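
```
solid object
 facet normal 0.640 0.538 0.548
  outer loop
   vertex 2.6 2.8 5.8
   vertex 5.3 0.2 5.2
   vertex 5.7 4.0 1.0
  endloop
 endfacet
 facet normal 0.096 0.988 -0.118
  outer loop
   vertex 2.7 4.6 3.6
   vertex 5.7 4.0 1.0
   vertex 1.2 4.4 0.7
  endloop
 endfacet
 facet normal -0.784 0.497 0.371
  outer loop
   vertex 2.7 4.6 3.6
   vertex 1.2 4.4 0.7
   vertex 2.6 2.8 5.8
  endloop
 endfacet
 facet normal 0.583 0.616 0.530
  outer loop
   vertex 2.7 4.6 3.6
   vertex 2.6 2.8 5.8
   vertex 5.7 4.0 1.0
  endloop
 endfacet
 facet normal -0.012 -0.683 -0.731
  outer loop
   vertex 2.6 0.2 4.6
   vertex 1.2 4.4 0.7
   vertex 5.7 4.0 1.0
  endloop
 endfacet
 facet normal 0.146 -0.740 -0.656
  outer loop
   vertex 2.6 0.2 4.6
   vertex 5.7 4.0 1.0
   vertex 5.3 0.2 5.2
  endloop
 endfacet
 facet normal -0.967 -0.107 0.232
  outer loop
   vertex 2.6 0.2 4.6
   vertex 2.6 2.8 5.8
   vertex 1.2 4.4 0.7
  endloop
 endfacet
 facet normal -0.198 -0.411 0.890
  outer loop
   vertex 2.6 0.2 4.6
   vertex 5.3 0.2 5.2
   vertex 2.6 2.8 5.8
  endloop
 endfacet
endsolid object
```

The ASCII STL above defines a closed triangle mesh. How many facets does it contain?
8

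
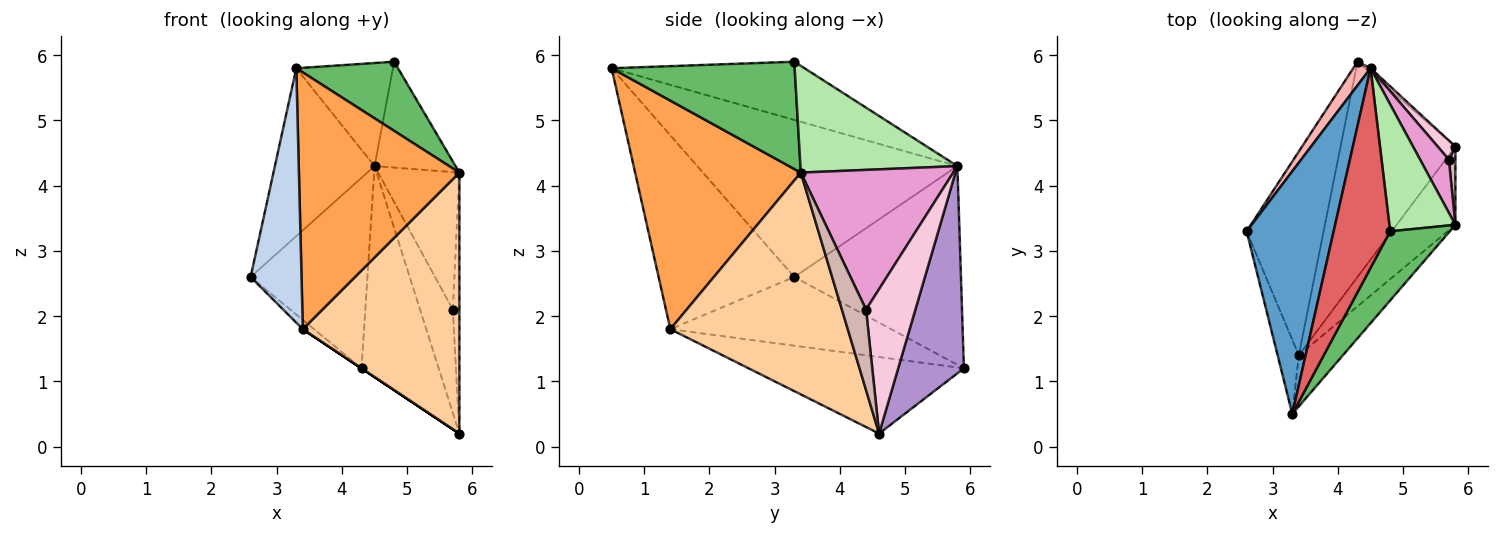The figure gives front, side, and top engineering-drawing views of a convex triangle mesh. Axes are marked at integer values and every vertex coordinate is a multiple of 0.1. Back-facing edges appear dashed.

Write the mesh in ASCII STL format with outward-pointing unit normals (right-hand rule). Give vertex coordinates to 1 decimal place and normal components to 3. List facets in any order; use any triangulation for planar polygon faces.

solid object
 facet normal -0.829 0.318 0.460
  outer loop
   vertex 4.5 5.8 4.3
   vertex 2.6 3.3 2.6
   vertex 3.3 0.5 5.8
  endloop
 endfacet
 facet normal -0.931 -0.349 -0.102
  outer loop
   vertex 3.4 1.4 1.8
   vertex 3.3 0.5 5.8
   vertex 2.6 3.3 2.6
  endloop
 endfacet
 facet normal 0.712 -0.689 -0.137
  outer loop
   vertex 3.4 1.4 1.8
   vertex 5.8 3.4 4.2
   vertex 3.3 0.5 5.8
  endloop
 endfacet
 facet normal 0.735 -0.649 -0.195
  outer loop
   vertex 3.4 1.4 1.8
   vertex 5.8 4.6 0.2
   vertex 5.8 3.4 4.2
  endloop
 endfacet
 facet normal 0.786 -0.437 0.437
  outer loop
   vertex 4.8 3.3 5.9
   vertex 3.3 0.5 5.8
   vertex 5.8 3.4 4.2
  endloop
 endfacet
 facet normal 0.779 0.402 0.482
  outer loop
   vertex 4.8 3.3 5.9
   vertex 5.8 3.4 4.2
   vertex 4.5 5.8 4.3
  endloop
 endfacet
 facet normal -0.675 0.338 0.655
  outer loop
   vertex 4.8 3.3 5.9
   vertex 4.5 5.8 4.3
   vertex 3.3 0.5 5.8
  endloop
 endfacet
 facet normal -0.817 0.572 0.071
  outer loop
   vertex 4.3 5.9 1.2
   vertex 2.6 3.3 2.6
   vertex 4.5 5.8 4.3
  endloop
 endfacet
 facet normal 0.648 0.761 -0.017
  outer loop
   vertex 4.3 5.9 1.2
   vertex 4.5 5.8 4.3
   vertex 5.8 4.6 0.2
  endloop
 endfacet
 facet normal -0.666 0.034 -0.746
  outer loop
   vertex 4.3 5.9 1.2
   vertex 3.4 1.4 1.8
   vertex 2.6 3.3 2.6
  endloop
 endfacet
 facet normal -0.555 0.000 -0.832
  outer loop
   vertex 4.3 5.9 1.2
   vertex 5.8 4.6 0.2
   vertex 3.4 1.4 1.8
  endloop
 endfacet
 facet normal 0.962 0.260 0.078
  outer loop
   vertex 5.7 4.4 2.1
   vertex 5.8 3.4 4.2
   vertex 5.8 4.6 0.2
  endloop
 endfacet
 facet normal 0.868 0.463 0.179
  outer loop
   vertex 5.7 4.4 2.1
   vertex 4.5 5.8 4.3
   vertex 5.8 3.4 4.2
  endloop
 endfacet
 facet normal 0.829 0.551 0.102
  outer loop
   vertex 5.7 4.4 2.1
   vertex 5.8 4.6 0.2
   vertex 4.5 5.8 4.3
  endloop
 endfacet
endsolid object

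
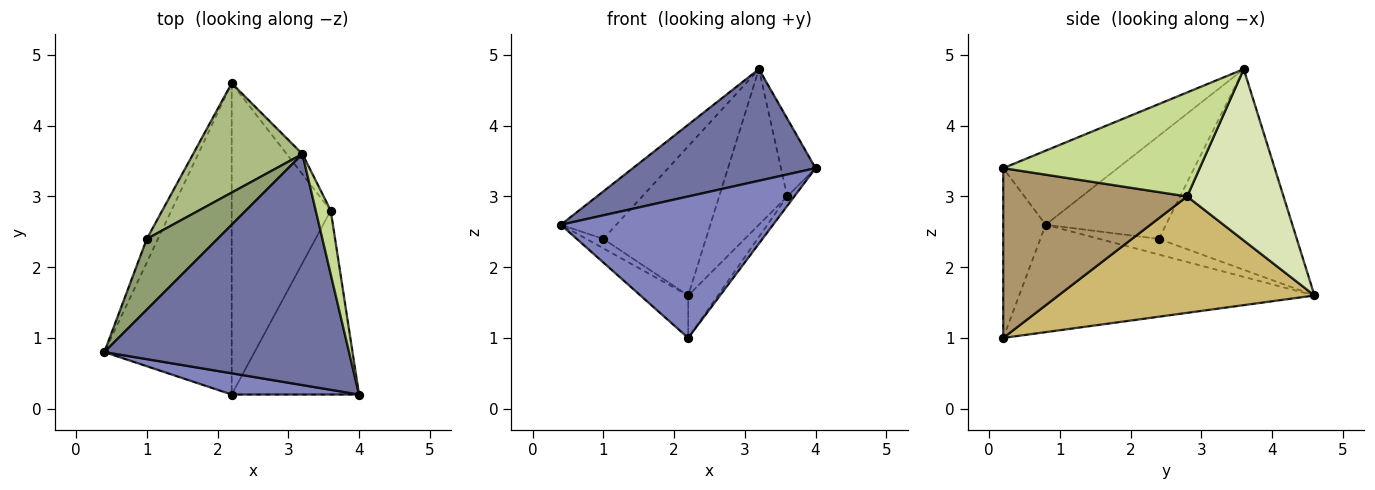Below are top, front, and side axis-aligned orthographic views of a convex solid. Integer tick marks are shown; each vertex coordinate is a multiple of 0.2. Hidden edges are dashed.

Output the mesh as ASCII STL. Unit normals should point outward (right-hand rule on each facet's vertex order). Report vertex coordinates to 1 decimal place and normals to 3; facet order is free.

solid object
 facet normal -0.263 -0.420 0.869
  outer loop
   vertex 3.2 3.6 4.8
   vertex 0.4 0.8 2.6
   vertex 4.0 0.2 3.4
  endloop
 endfacet
 facet normal -0.194 -0.970 0.146
  outer loop
   vertex 2.2 0.2 1.0
   vertex 4.0 0.2 3.4
   vertex 0.4 0.8 2.6
  endloop
 endfacet
 facet normal -0.641 0.104 -0.760
  outer loop
   vertex 2.2 0.2 1.0
   vertex 0.4 0.8 2.6
   vertex 2.2 4.6 1.6
  endloop
 endfacet
 facet normal -0.793 0.226 -0.566
  outer loop
   vertex 1.0 2.4 2.4
   vertex 2.2 4.6 1.6
   vertex 0.4 0.8 2.6
  endloop
 endfacet
 facet normal -0.771 0.355 0.529
  outer loop
   vertex 1.0 2.4 2.4
   vertex 0.4 0.8 2.6
   vertex 3.2 3.6 4.8
  endloop
 endfacet
 facet normal -0.735 0.547 0.401
  outer loop
   vertex 1.0 2.4 2.4
   vertex 3.2 3.6 4.8
   vertex 2.2 4.6 1.6
  endloop
 endfacet
 facet normal 0.975 0.172 0.140
  outer loop
   vertex 3.6 2.8 3.0
   vertex 3.2 3.6 4.8
   vertex 4.0 0.2 3.4
  endloop
 endfacet
 facet normal 0.814 0.575 -0.075
  outer loop
   vertex 3.6 2.8 3.0
   vertex 2.2 4.6 1.6
   vertex 3.2 3.6 4.8
  endloop
 endfacet
 facet normal 0.800 0.031 -0.600
  outer loop
   vertex 3.6 2.8 3.0
   vertex 4.0 0.2 3.4
   vertex 2.2 0.2 1.0
  endloop
 endfacet
 facet normal 0.759 0.088 -0.645
  outer loop
   vertex 3.6 2.8 3.0
   vertex 2.2 0.2 1.0
   vertex 2.2 4.6 1.6
  endloop
 endfacet
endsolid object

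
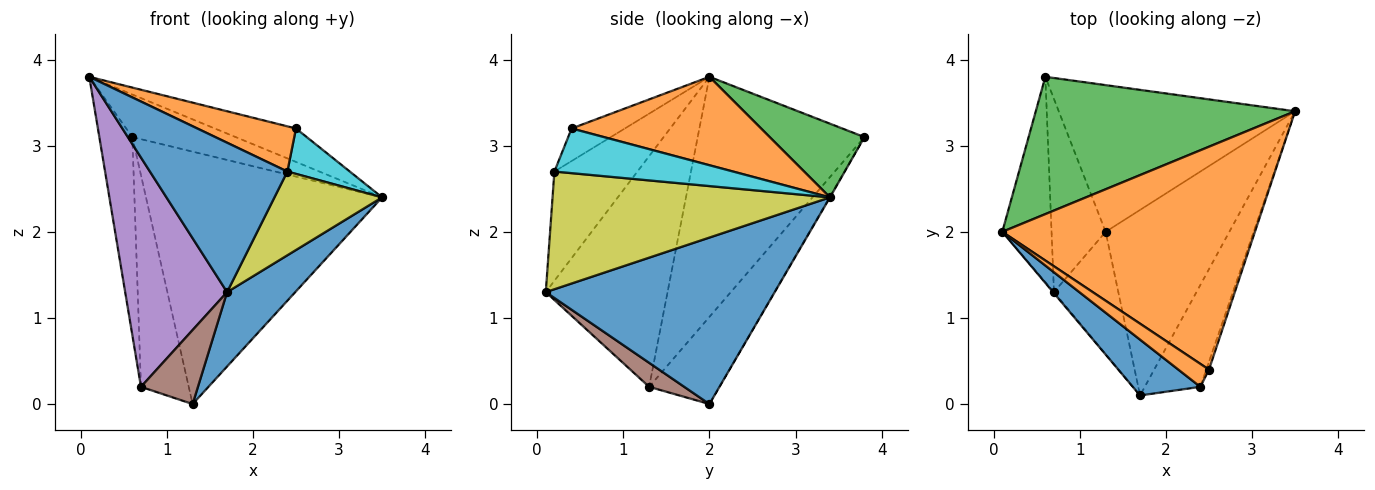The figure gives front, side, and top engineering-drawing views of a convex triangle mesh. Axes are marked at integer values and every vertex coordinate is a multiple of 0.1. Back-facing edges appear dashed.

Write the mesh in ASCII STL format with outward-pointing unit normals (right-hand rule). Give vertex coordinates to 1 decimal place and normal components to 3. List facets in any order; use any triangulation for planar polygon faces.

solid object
 facet normal 0.781 -0.233 -0.580
  outer loop
   vertex 1.3 2.0 0.0
   vertex 3.5 3.4 2.4
   vertex 1.7 0.1 1.3
  endloop
 endfacet
 facet normal 0.327 0.140 0.935
  outer loop
   vertex 2.5 0.4 3.2
   vertex 3.5 3.4 2.4
   vertex 0.1 2.0 3.8
  endloop
 endfacet
 facet normal 0.262 0.286 0.922
  outer loop
   vertex 0.6 3.8 3.1
   vertex 0.1 2.0 3.8
   vertex 3.5 3.4 2.4
  endloop
 endfacet
 facet normal -0.002 0.865 -0.502
  outer loop
   vertex 0.6 3.8 3.1
   vertex 3.5 3.4 2.4
   vertex 1.3 2.0 0.0
  endloop
 endfacet
 facet normal -0.767 -0.642 -0.003
  outer loop
   vertex 0.7 1.3 0.2
   vertex 1.7 0.1 1.3
   vertex 0.1 2.0 3.8
  endloop
 endfacet
 facet normal 0.304 -0.493 -0.815
  outer loop
   vertex 0.7 1.3 0.2
   vertex 1.3 2.0 0.0
   vertex 1.7 0.1 1.3
  endloop
 endfacet
 facet normal -0.962 0.190 -0.197
  outer loop
   vertex 0.7 1.3 0.2
   vertex 0.1 2.0 3.8
   vertex 0.6 3.8 3.1
  endloop
 endfacet
 facet normal -0.736 0.500 -0.457
  outer loop
   vertex 0.7 1.3 0.2
   vertex 0.6 3.8 3.1
   vertex 1.3 2.0 0.0
  endloop
 endfacet
 facet normal 0.853 -0.331 -0.403
  outer loop
   vertex 2.4 0.2 2.7
   vertex 1.7 0.1 1.3
   vertex 3.5 3.4 2.4
  endloop
 endfacet
 facet normal 0.943 -0.329 -0.057
  outer loop
   vertex 2.4 0.2 2.7
   vertex 3.5 3.4 2.4
   vertex 2.5 0.4 3.2
  endloop
 endfacet
 facet normal -0.492 -0.815 0.304
  outer loop
   vertex 2.4 0.2 2.7
   vertex 0.1 2.0 3.8
   vertex 1.7 0.1 1.3
  endloop
 endfacet
 facet normal -0.434 -0.803 0.408
  outer loop
   vertex 2.4 0.2 2.7
   vertex 2.5 0.4 3.2
   vertex 0.1 2.0 3.8
  endloop
 endfacet
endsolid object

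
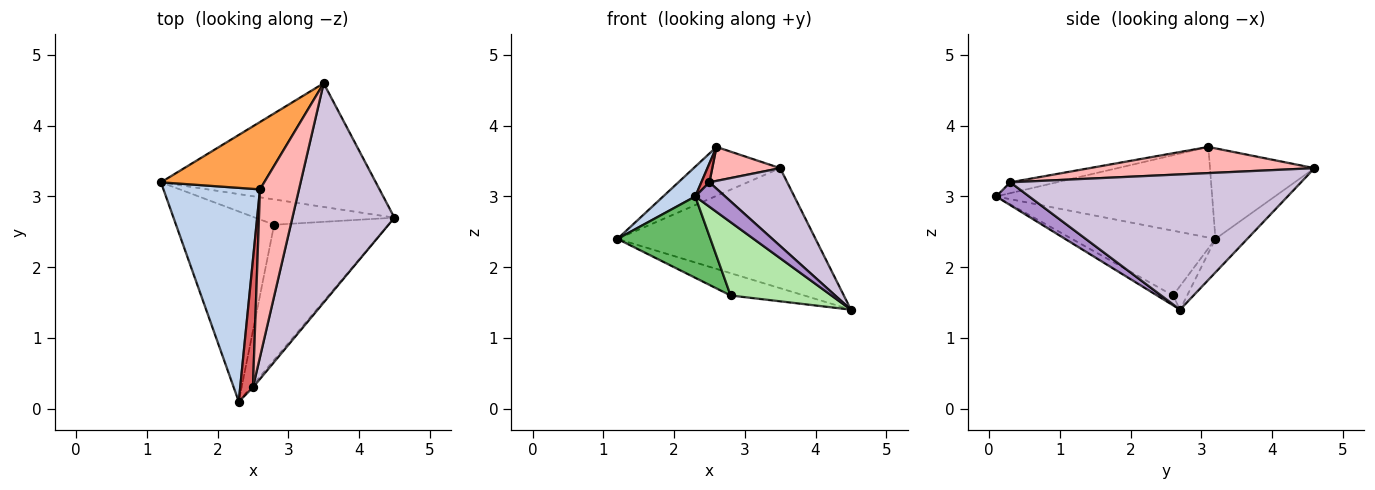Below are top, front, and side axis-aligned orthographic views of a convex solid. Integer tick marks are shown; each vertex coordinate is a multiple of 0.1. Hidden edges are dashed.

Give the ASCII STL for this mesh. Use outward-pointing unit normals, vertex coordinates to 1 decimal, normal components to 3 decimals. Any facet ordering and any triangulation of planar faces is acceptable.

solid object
 facet normal -0.111 0.692 -0.713
  outer loop
   vertex 3.5 4.6 3.4
   vertex 4.5 2.7 1.4
   vertex 1.2 3.2 2.4
  endloop
 endfacet
 facet normal -0.681 -0.101 0.725
  outer loop
   vertex 2.6 3.1 3.7
   vertex 1.2 3.2 2.4
   vertex 2.3 0.1 3.0
  endloop
 endfacet
 facet normal -0.579 0.479 0.660
  outer loop
   vertex 2.6 3.1 3.7
   vertex 3.5 4.6 3.4
   vertex 1.2 3.2 2.4
  endloop
 endfacet
 facet normal -0.126 0.656 -0.744
  outer loop
   vertex 2.8 2.6 1.6
   vertex 1.2 3.2 2.4
   vertex 4.5 2.7 1.4
  endloop
 endfacet
 facet normal -0.519 -0.336 -0.786
  outer loop
   vertex 2.8 2.6 1.6
   vertex 2.3 0.1 3.0
   vertex 1.2 3.2 2.4
  endloop
 endfacet
 facet normal -0.075 -0.476 -0.876
  outer loop
   vertex 2.8 2.6 1.6
   vertex 4.5 2.7 1.4
   vertex 2.3 0.1 3.0
  endloop
 endfacet
 facet normal -0.644 -0.112 0.756
  outer loop
   vertex 2.5 0.3 3.2
   vertex 2.6 3.1 3.7
   vertex 2.3 0.1 3.0
  endloop
 endfacet
 facet normal 0.549 -0.166 0.819
  outer loop
   vertex 2.5 0.3 3.2
   vertex 3.5 4.6 3.4
   vertex 2.6 3.1 3.7
  endloop
 endfacet
 facet normal 0.740 -0.669 -0.070
  outer loop
   vertex 2.5 0.3 3.2
   vertex 2.3 0.1 3.0
   vertex 4.5 2.7 1.4
  endloop
 endfacet
 facet normal 0.781 -0.209 0.589
  outer loop
   vertex 2.5 0.3 3.2
   vertex 4.5 2.7 1.4
   vertex 3.5 4.6 3.4
  endloop
 endfacet
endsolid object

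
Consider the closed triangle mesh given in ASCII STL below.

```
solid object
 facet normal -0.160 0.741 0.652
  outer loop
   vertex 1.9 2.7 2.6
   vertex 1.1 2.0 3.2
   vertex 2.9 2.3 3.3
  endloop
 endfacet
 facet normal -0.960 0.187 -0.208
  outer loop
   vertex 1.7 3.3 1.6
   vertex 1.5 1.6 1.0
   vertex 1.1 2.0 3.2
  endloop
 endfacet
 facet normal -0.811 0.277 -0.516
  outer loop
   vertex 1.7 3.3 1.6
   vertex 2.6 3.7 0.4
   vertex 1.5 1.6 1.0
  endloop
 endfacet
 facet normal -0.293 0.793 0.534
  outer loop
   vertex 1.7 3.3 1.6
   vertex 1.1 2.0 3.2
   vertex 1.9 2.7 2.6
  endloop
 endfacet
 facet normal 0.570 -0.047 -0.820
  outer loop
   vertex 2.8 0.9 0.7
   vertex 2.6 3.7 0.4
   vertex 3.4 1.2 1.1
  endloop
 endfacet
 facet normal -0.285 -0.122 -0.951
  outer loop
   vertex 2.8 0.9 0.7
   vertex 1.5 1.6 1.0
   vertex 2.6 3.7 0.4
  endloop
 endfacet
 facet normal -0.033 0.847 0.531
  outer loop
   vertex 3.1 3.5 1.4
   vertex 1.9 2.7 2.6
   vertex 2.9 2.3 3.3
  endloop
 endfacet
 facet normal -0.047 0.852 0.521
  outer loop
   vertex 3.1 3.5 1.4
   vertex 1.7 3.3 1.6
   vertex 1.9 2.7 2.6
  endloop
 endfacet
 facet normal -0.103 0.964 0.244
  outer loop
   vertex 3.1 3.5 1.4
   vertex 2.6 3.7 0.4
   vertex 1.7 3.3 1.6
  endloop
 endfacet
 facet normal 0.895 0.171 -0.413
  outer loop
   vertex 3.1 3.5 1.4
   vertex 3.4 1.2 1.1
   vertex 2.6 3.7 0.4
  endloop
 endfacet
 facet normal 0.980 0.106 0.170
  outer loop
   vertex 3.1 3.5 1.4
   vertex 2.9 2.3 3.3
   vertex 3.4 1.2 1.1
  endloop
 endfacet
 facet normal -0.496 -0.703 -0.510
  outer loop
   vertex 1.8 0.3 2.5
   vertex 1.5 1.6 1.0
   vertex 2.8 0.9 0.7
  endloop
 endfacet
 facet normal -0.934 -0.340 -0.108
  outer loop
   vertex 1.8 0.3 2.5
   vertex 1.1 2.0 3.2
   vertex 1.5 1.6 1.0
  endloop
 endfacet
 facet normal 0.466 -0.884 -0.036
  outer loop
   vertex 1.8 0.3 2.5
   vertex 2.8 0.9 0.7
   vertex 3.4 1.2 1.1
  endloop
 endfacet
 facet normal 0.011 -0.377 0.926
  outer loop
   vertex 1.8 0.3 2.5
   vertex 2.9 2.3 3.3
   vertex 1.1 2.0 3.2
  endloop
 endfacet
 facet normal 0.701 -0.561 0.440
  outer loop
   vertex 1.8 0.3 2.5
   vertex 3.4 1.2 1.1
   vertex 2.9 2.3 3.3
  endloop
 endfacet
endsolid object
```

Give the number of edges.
24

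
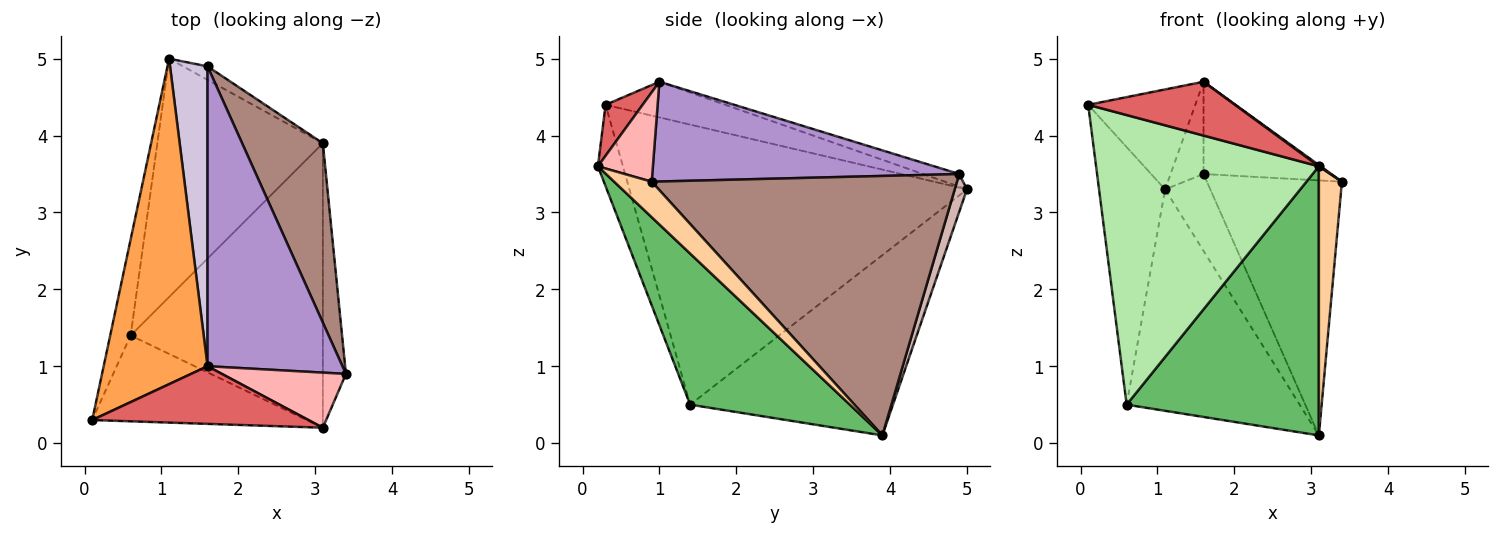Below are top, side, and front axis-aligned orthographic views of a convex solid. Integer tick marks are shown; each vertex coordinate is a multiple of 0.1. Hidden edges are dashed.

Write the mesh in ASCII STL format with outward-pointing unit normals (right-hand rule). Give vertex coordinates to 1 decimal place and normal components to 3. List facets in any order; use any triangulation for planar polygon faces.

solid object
 facet normal -0.979 0.192 -0.071
  outer loop
   vertex 0.6 1.4 0.5
   vertex 0.1 0.3 4.4
   vertex 1.1 5.0 3.3
  endloop
 endfacet
 facet normal -0.624 0.532 -0.573
  outer loop
   vertex 0.6 1.4 0.5
   vertex 1.1 5.0 3.3
   vertex 3.1 3.9 0.1
  endloop
 endfacet
 facet normal -0.312 0.279 0.908
  outer loop
   vertex 1.6 1.0 4.7
   vertex 1.1 5.0 3.3
   vertex 0.1 0.3 4.4
  endloop
 endfacet
 facet normal 0.746 -0.458 -0.484
  outer loop
   vertex 3.1 0.2 3.6
   vertex 3.1 3.9 0.1
   vertex 3.4 0.9 3.4
  endloop
 endfacet
 facet normal 0.496 -0.597 -0.631
  outer loop
   vertex 3.1 0.2 3.6
   vertex 0.6 1.4 0.5
   vertex 3.1 3.9 0.1
  endloop
 endfacet
 facet normal -0.107 -0.953 -0.283
  outer loop
   vertex 3.1 0.2 3.6
   vertex 0.1 0.3 4.4
   vertex 0.6 1.4 0.5
  endloop
 endfacet
 facet normal 0.170 -0.672 0.720
  outer loop
   vertex 3.1 0.2 3.6
   vertex 1.6 1.0 4.7
   vertex 0.1 0.3 4.4
  endloop
 endfacet
 facet normal 0.585 -0.019 0.811
  outer loop
   vertex 3.1 0.2 3.6
   vertex 3.4 0.9 3.4
   vertex 1.6 1.0 4.7
  endloop
 endfacet
 facet normal 0.577 0.240 0.781
  outer loop
   vertex 1.6 4.9 3.5
   vertex 1.6 1.0 4.7
   vertex 3.4 0.9 3.4
  endloop
 endfacet
 facet normal -0.308 0.280 0.909
  outer loop
   vertex 1.6 4.9 3.5
   vertex 1.1 5.0 3.3
   vertex 1.6 1.0 4.7
  endloop
 endfacet
 facet normal 0.880 0.389 0.274
  outer loop
   vertex 1.6 4.9 3.5
   vertex 3.4 0.9 3.4
   vertex 3.1 3.9 0.1
  endloop
 endfacet
 facet normal 0.257 0.952 -0.167
  outer loop
   vertex 1.6 4.9 3.5
   vertex 3.1 3.9 0.1
   vertex 1.1 5.0 3.3
  endloop
 endfacet
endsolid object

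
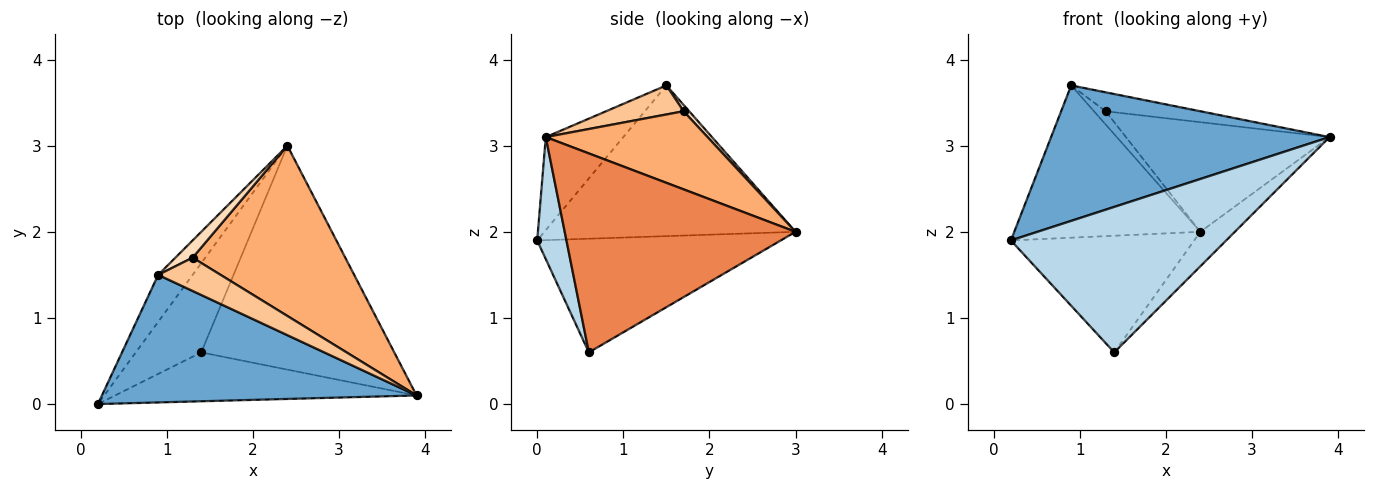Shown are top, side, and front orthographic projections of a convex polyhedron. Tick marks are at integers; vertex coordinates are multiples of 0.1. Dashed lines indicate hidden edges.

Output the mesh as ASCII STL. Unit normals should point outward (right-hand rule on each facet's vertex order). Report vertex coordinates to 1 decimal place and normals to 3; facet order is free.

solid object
 facet normal -0.199 -0.714 0.672
  outer loop
   vertex 0.9 1.5 3.7
   vertex 0.2 0.0 1.9
   vertex 3.9 0.1 3.1
  endloop
 endfacet
 facet normal -0.790 0.586 -0.181
  outer loop
   vertex 0.9 1.5 3.7
   vertex 2.4 3.0 2.0
   vertex 0.2 0.0 1.9
  endloop
 endfacet
 facet normal 0.128 -0.940 -0.316
  outer loop
   vertex 1.4 0.6 0.6
   vertex 3.9 0.1 3.1
   vertex 0.2 0.0 1.9
  endloop
 endfacet
 facet normal -0.726 0.546 -0.418
  outer loop
   vertex 1.4 0.6 0.6
   vertex 0.2 0.0 1.9
   vertex 2.4 3.0 2.0
  endloop
 endfacet
 facet normal 0.714 0.107 -0.692
  outer loop
   vertex 1.4 0.6 0.6
   vertex 2.4 3.0 2.0
   vertex 3.9 0.1 3.1
  endloop
 endfacet
 facet normal 0.395 0.497 0.772
  outer loop
   vertex 1.3 1.7 3.4
   vertex 3.9 0.1 3.1
   vertex 2.4 3.0 2.0
  endloop
 endfacet
 facet normal 0.375 0.458 0.806
  outer loop
   vertex 1.3 1.7 3.4
   vertex 0.9 1.5 3.7
   vertex 3.9 0.1 3.1
  endloop
 endfacet
 facet normal 0.279 0.584 0.762
  outer loop
   vertex 1.3 1.7 3.4
   vertex 2.4 3.0 2.0
   vertex 0.9 1.5 3.7
  endloop
 endfacet
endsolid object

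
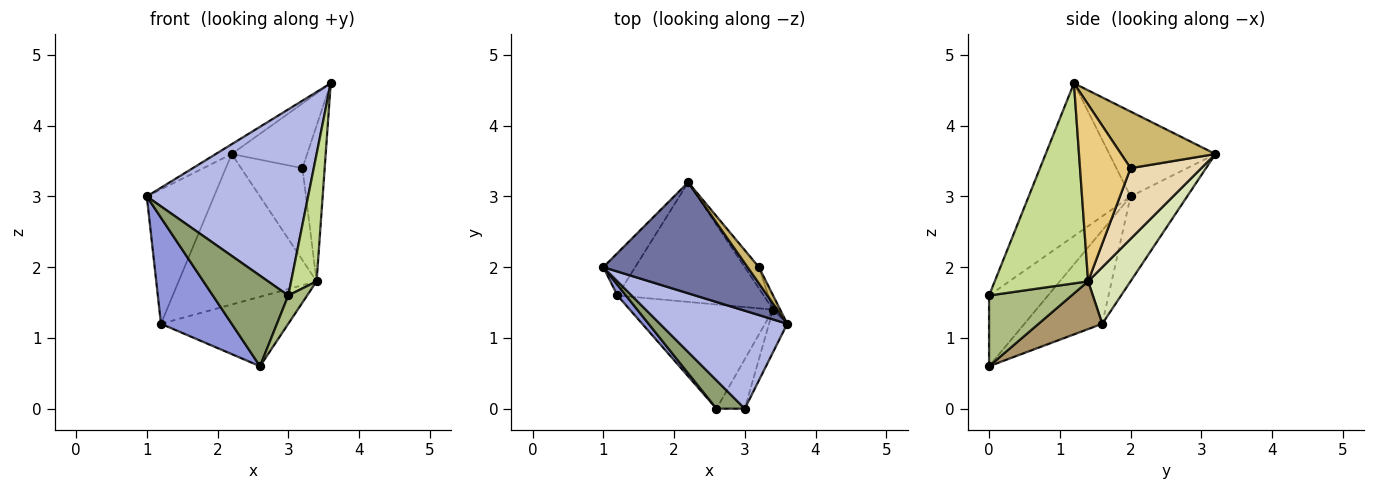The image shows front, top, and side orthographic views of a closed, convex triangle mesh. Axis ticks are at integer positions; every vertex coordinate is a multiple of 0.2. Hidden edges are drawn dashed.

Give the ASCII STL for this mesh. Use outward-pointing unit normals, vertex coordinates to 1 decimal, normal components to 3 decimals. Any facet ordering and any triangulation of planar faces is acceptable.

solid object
 facet normal -0.506 0.076 0.859
  outer loop
   vertex 2.2 3.2 3.6
   vertex 1.0 2.0 3.0
   vertex 3.6 1.2 4.6
  endloop
 endfacet
 facet normal -0.626 0.744 -0.235
  outer loop
   vertex 1.2 1.6 1.2
   vertex 1.0 2.0 3.0
   vertex 2.2 3.2 3.6
  endloop
 endfacet
 facet normal -0.738 -0.671 0.067
  outer loop
   vertex 1.2 1.6 1.2
   vertex 2.6 0.0 0.6
   vertex 1.0 2.0 3.0
  endloop
 endfacet
 facet normal -0.488 -0.772 0.407
  outer loop
   vertex 3.0 0.0 1.6
   vertex 3.6 1.2 4.6
   vertex 1.0 2.0 3.0
  endloop
 endfacet
 facet normal -0.598 -0.765 0.239
  outer loop
   vertex 3.0 0.0 1.6
   vertex 1.0 2.0 3.0
   vertex 2.6 0.0 0.6
  endloop
 endfacet
 facet normal 0.908 -0.208 -0.363
  outer loop
   vertex 3.4 1.4 1.8
   vertex 3.0 0.0 1.6
   vertex 2.6 0.0 0.6
  endloop
 endfacet
 facet normal 0.961 -0.262 -0.087
  outer loop
   vertex 3.4 1.4 1.8
   vertex 3.6 1.2 4.6
   vertex 3.0 0.0 1.6
  endloop
 endfacet
 facet normal 0.234 0.761 -0.605
  outer loop
   vertex 3.4 1.4 1.8
   vertex 1.2 1.6 1.2
   vertex 2.2 3.2 3.6
  endloop
 endfacet
 facet normal 0.267 0.535 -0.802
  outer loop
   vertex 3.4 1.4 1.8
   vertex 2.6 0.0 0.6
   vertex 1.2 1.6 1.2
  endloop
 endfacet
 facet normal 0.772 0.617 0.154
  outer loop
   vertex 3.2 2.0 3.4
   vertex 2.2 3.2 3.6
   vertex 3.6 1.2 4.6
  endloop
 endfacet
 facet normal 0.915 0.402 -0.037
  outer loop
   vertex 3.2 2.0 3.4
   vertex 3.6 1.2 4.6
   vertex 3.4 1.4 1.8
  endloop
 endfacet
 facet normal 0.747 0.648 -0.149
  outer loop
   vertex 3.2 2.0 3.4
   vertex 3.4 1.4 1.8
   vertex 2.2 3.2 3.6
  endloop
 endfacet
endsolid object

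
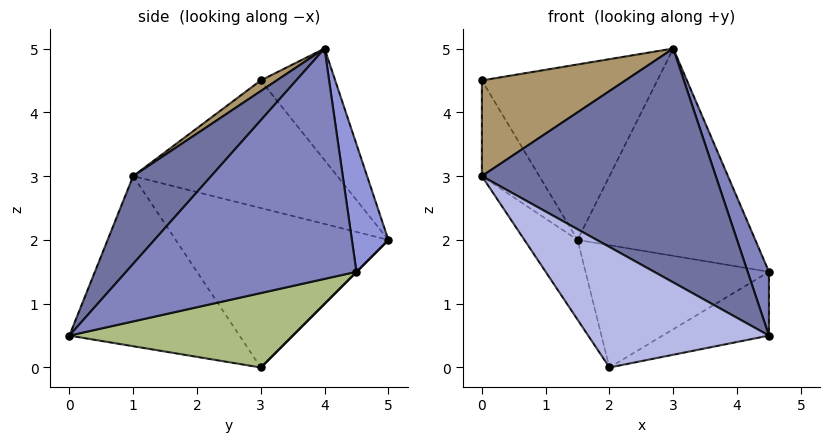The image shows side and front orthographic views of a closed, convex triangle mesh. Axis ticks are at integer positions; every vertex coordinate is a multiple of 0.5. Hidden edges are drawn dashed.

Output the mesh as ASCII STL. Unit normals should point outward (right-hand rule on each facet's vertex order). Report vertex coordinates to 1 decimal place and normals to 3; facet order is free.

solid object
 facet normal 0.229 -0.688 0.688
  outer loop
   vertex 3.0 4.0 5.0
   vertex 0.0 1.0 3.0
   vertex 4.5 0.0 0.5
  endloop
 endfacet
 facet normal 0.920 -0.085 0.382
  outer loop
   vertex 4.5 4.5 1.5
   vertex 3.0 4.0 5.0
   vertex 4.5 0.0 0.5
  endloop
 endfacet
 facet normal 0.196 0.955 0.220
  outer loop
   vertex 4.5 4.5 1.5
   vertex 1.5 5.0 2.0
   vertex 3.0 4.0 5.0
  endloop
 endfacet
 facet normal -0.499 -0.530 -0.686
  outer loop
   vertex 2.0 3.0 0.0
   vertex 4.5 0.0 0.5
   vertex 0.0 1.0 3.0
  endloop
 endfacet
 facet normal -0.873 0.218 -0.436
  outer loop
   vertex 2.0 3.0 0.0
   vertex 0.0 1.0 3.0
   vertex 1.5 5.0 2.0
  endloop
 endfacet
 facet normal 0.415 0.197 -0.888
  outer loop
   vertex 2.0 3.0 0.0
   vertex 4.5 4.5 1.5
   vertex 4.5 0.0 0.5
  endloop
 endfacet
 facet normal 0.000 0.707 -0.707
  outer loop
   vertex 2.0 3.0 0.0
   vertex 1.5 5.0 2.0
   vertex 4.5 4.5 1.5
  endloop
 endfacet
 facet normal -0.905 0.255 -0.340
  outer loop
   vertex 0.0 3.0 4.5
   vertex 1.5 5.0 2.0
   vertex 0.0 1.0 3.0
  endloop
 endfacet
 facet normal 0.067 -0.599 0.798
  outer loop
   vertex 0.0 3.0 4.5
   vertex 0.0 1.0 3.0
   vertex 3.0 4.0 5.0
  endloop
 endfacet
 facet normal -0.349 0.823 0.449
  outer loop
   vertex 0.0 3.0 4.5
   vertex 3.0 4.0 5.0
   vertex 1.5 5.0 2.0
  endloop
 endfacet
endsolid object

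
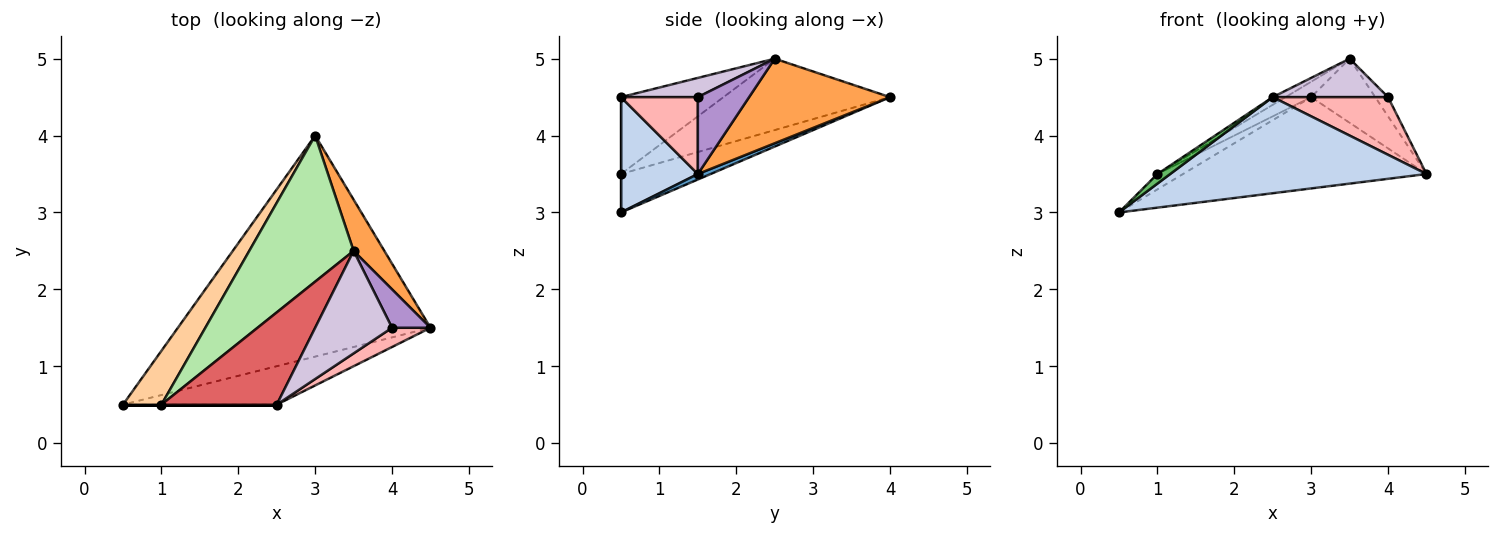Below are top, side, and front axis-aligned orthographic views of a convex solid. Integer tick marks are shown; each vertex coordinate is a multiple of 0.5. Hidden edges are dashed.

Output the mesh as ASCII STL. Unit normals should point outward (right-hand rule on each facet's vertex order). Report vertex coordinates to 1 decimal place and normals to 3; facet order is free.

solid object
 facet normal 0.020 0.382 -0.924
  outer loop
   vertex 3.0 4.0 4.5
   vertex 4.5 1.5 3.5
   vertex 0.5 0.5 3.0
  endloop
 endfacet
 facet normal 0.268 -0.894 -0.358
  outer loop
   vertex 2.5 0.5 4.5
   vertex 0.5 0.5 3.0
   vertex 4.5 1.5 3.5
  endloop
 endfacet
 facet normal 0.864 0.393 0.314
  outer loop
   vertex 3.5 2.5 5.0
   vertex 4.5 1.5 3.5
   vertex 3.0 4.0 4.5
  endloop
 endfacet
 facet normal -0.693 0.198 0.693
  outer loop
   vertex 1.0 0.5 3.5
   vertex 3.0 4.0 4.5
   vertex 0.5 0.5 3.0
  endloop
 endfacet
 facet normal 0.000 -1.000 0.000
  outer loop
   vertex 1.0 0.5 3.5
   vertex 0.5 0.5 3.0
   vertex 2.5 0.5 4.5
  endloop
 endfacet
 facet normal -0.563 0.087 0.822
  outer loop
   vertex 1.0 0.5 3.5
   vertex 3.5 2.5 5.0
   vertex 3.0 4.0 4.5
  endloop
 endfacet
 facet normal -0.553 0.069 0.830
  outer loop
   vertex 1.0 0.5 3.5
   vertex 2.5 0.5 4.5
   vertex 3.5 2.5 5.0
  endloop
 endfacet
 facet normal 0.535 -0.802 0.267
  outer loop
   vertex 4.0 1.5 4.5
   vertex 2.5 0.5 4.5
   vertex 4.5 1.5 3.5
  endloop
 endfacet
 facet normal 0.873 0.218 0.436
  outer loop
   vertex 4.0 1.5 4.5
   vertex 4.5 1.5 3.5
   vertex 3.5 2.5 5.0
  endloop
 endfacet
 facet normal 0.228 -0.342 0.912
  outer loop
   vertex 4.0 1.5 4.5
   vertex 3.5 2.5 5.0
   vertex 2.5 0.5 4.5
  endloop
 endfacet
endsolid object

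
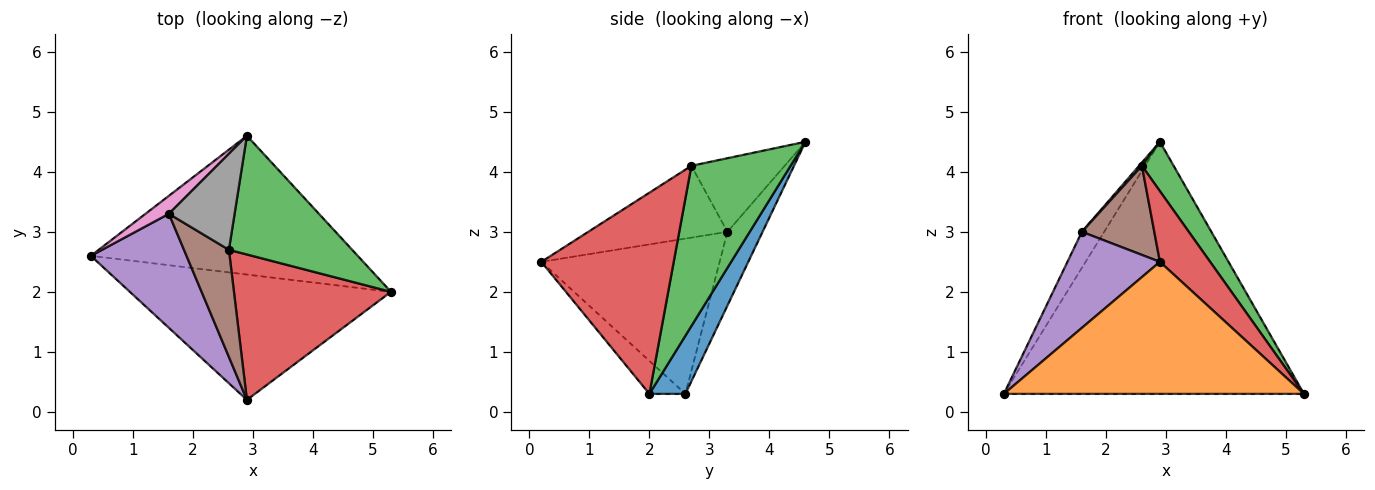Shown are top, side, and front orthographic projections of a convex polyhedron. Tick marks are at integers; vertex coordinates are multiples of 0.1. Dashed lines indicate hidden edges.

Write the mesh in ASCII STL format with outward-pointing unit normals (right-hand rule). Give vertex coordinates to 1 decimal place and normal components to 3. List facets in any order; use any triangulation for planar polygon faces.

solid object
 facet normal 0.105 0.871 -0.480
  outer loop
   vertex 2.9 4.6 4.5
   vertex 5.3 2.0 0.3
   vertex 0.3 2.6 0.3
  endloop
 endfacet
 facet normal -0.087 -0.723 -0.686
  outer loop
   vertex 2.9 0.2 2.5
   vertex 0.3 2.6 0.3
   vertex 5.3 2.0 0.3
  endloop
 endfacet
 facet normal 0.768 -0.246 0.591
  outer loop
   vertex 2.6 2.7 4.1
   vertex 5.3 2.0 0.3
   vertex 2.9 4.6 4.5
  endloop
 endfacet
 facet normal 0.755 -0.287 0.589
  outer loop
   vertex 2.6 2.7 4.1
   vertex 2.9 0.2 2.5
   vertex 5.3 2.0 0.3
  endloop
 endfacet
 facet normal -0.779 -0.404 0.480
  outer loop
   vertex 1.6 3.3 3.0
   vertex 0.3 2.6 0.3
   vertex 2.9 0.2 2.5
  endloop
 endfacet
 facet normal -0.776 -0.404 0.485
  outer loop
   vertex 1.6 3.3 3.0
   vertex 2.9 0.2 2.5
   vertex 2.6 2.7 4.1
  endloop
 endfacet
 facet normal -0.816 0.517 0.259
  outer loop
   vertex 1.6 3.3 3.0
   vertex 2.9 4.6 4.5
   vertex 0.3 2.6 0.3
  endloop
 endfacet
 facet normal -0.746 -0.022 0.666
  outer loop
   vertex 1.6 3.3 3.0
   vertex 2.6 2.7 4.1
   vertex 2.9 4.6 4.5
  endloop
 endfacet
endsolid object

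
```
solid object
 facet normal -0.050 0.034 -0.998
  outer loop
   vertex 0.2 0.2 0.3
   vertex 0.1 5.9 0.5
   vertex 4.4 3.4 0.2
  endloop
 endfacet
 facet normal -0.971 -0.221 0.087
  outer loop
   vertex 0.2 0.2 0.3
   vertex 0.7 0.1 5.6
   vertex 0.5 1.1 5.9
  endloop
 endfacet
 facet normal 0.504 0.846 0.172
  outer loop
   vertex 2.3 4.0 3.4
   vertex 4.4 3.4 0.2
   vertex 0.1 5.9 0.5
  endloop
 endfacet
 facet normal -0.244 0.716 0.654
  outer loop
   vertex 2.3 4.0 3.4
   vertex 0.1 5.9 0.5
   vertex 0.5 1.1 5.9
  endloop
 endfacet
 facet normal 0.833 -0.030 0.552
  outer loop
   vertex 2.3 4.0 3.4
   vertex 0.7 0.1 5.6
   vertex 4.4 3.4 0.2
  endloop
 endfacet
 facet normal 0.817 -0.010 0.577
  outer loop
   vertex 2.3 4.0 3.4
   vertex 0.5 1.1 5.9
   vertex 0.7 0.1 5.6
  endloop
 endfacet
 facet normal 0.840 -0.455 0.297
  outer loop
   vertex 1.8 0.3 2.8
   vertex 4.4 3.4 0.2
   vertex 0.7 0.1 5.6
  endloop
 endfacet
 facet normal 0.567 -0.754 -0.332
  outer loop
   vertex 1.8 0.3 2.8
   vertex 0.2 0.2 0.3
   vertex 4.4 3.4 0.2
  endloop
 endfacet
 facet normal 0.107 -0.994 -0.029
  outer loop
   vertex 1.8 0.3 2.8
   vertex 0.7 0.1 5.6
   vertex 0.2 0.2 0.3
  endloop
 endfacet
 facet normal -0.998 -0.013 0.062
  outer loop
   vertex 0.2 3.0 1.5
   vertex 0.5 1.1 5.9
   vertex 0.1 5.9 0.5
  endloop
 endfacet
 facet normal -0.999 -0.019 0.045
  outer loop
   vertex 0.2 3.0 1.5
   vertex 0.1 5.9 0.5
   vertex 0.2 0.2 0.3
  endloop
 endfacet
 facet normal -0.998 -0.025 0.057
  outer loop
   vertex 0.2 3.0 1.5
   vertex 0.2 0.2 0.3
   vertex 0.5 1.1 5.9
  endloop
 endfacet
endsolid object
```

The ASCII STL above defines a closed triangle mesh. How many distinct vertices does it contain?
8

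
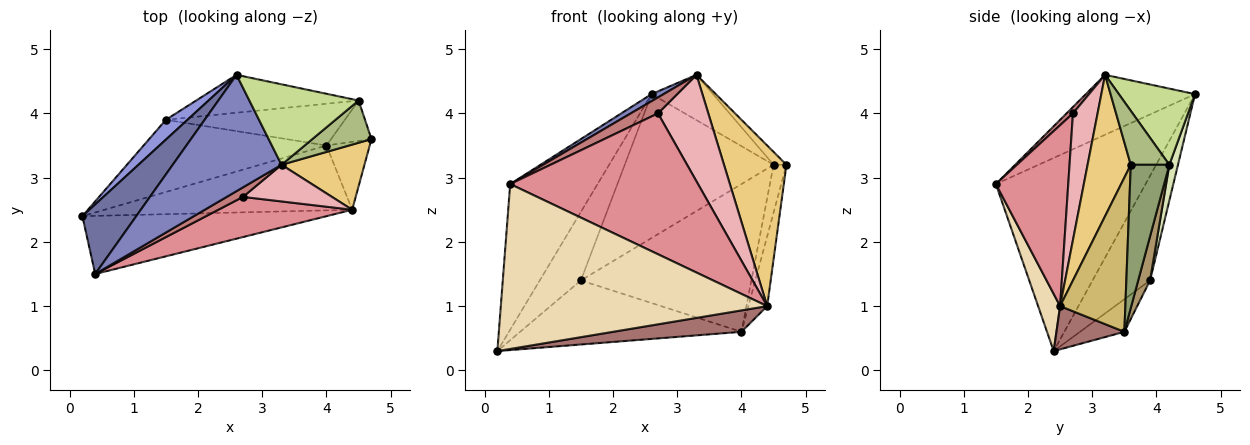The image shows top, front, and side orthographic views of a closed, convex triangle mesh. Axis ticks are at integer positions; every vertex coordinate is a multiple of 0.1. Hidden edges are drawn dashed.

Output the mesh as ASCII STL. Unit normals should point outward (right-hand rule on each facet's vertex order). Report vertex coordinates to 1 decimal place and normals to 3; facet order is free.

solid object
 facet normal -0.840 0.490 0.234
  outer loop
   vertex 0.4 1.5 2.9
   vertex 2.6 4.6 4.3
   vertex 0.2 2.4 0.3
  endloop
 endfacet
 facet normal -0.482 -0.053 0.875
  outer loop
   vertex 3.3 3.2 4.6
   vertex 2.6 4.6 4.3
   vertex 0.4 1.5 2.9
  endloop
 endfacet
 facet normal -0.802 0.574 0.166
  outer loop
   vertex 1.5 3.9 1.4
   vertex 0.2 2.4 0.3
   vertex 2.6 4.6 4.3
  endloop
 endfacet
 facet normal -0.132 0.658 -0.741
  outer loop
   vertex 1.5 3.9 1.4
   vertex 4.0 3.5 0.6
   vertex 0.2 2.4 0.3
  endloop
 endfacet
 facet normal 0.916 0.305 -0.258
  outer loop
   vertex 4.5 4.2 3.2
   vertex 4.7 3.6 3.2
   vertex 4.0 3.5 0.6
  endloop
 endfacet
 facet normal 0.658 0.219 0.721
  outer loop
   vertex 4.5 4.2 3.2
   vertex 3.3 3.2 4.6
   vertex 4.7 3.6 3.2
  endloop
 endfacet
 facet normal 0.519 0.419 0.745
  outer loop
   vertex 4.5 4.2 3.2
   vertex 2.6 4.6 4.3
   vertex 3.3 3.2 4.6
  endloop
 endfacet
 facet normal 0.056 0.965 -0.254
  outer loop
   vertex 4.5 4.2 3.2
   vertex 1.5 3.9 1.4
   vertex 2.6 4.6 4.3
  endloop
 endfacet
 facet normal 0.067 0.960 -0.271
  outer loop
   vertex 4.5 4.2 3.2
   vertex 4.0 3.5 0.6
   vertex 1.5 3.9 1.4
  endloop
 endfacet
 facet normal 0.928 0.267 -0.260
  outer loop
   vertex 4.4 2.5 1.0
   vertex 4.0 3.5 0.6
   vertex 4.7 3.6 3.2
  endloop
 endfacet
 facet normal 0.539 -0.780 0.317
  outer loop
   vertex 4.4 2.5 1.0
   vertex 4.7 3.6 3.2
   vertex 3.3 3.2 4.6
  endloop
 endfacet
 facet normal 0.078 -0.940 -0.331
  outer loop
   vertex 4.4 2.5 1.0
   vertex 0.4 1.5 2.9
   vertex 0.2 2.4 0.3
  endloop
 endfacet
 facet normal 0.163 -0.309 -0.937
  outer loop
   vertex 4.4 2.5 1.0
   vertex 0.2 2.4 0.3
   vertex 4.0 3.5 0.6
  endloop
 endfacet
 facet normal 0.199 -0.841 0.503
  outer loop
   vertex 2.7 2.7 4.0
   vertex 3.3 3.2 4.6
   vertex 0.4 1.5 2.9
  endloop
 endfacet
 facet normal 0.348 -0.902 0.257
  outer loop
   vertex 2.7 2.7 4.0
   vertex 0.4 1.5 2.9
   vertex 4.4 2.5 1.0
  endloop
 endfacet
 facet normal 0.420 -0.858 0.295
  outer loop
   vertex 2.7 2.7 4.0
   vertex 4.4 2.5 1.0
   vertex 3.3 3.2 4.6
  endloop
 endfacet
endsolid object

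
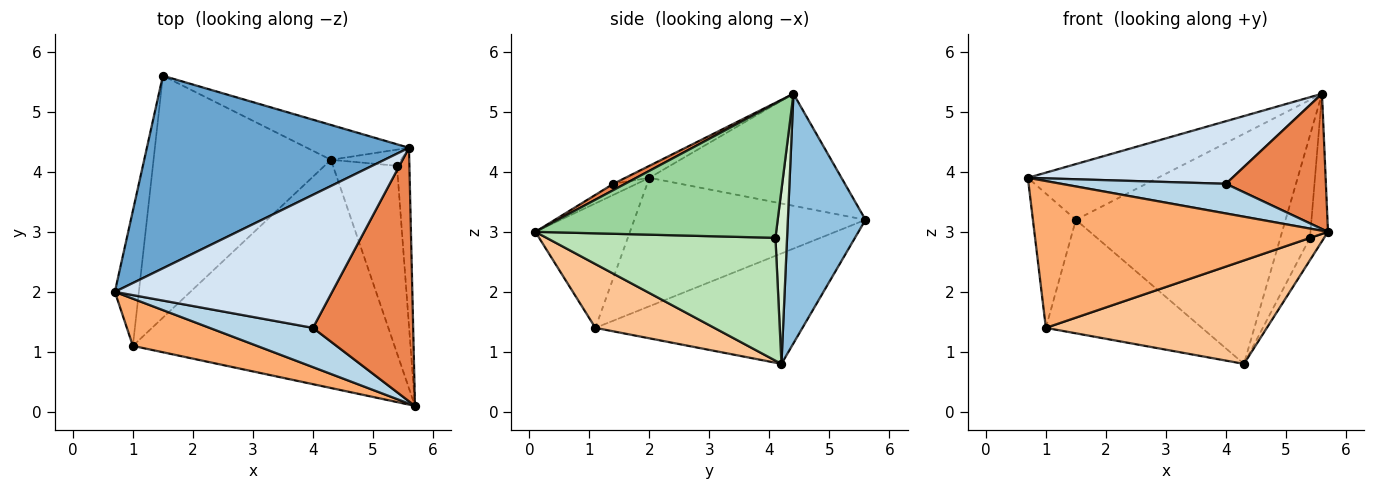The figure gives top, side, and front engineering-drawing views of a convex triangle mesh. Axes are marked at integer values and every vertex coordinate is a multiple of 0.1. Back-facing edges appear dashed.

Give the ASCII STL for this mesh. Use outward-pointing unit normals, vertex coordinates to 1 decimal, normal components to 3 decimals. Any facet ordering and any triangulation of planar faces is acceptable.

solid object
 facet normal -0.380 0.257 0.889
  outer loop
   vertex 1.5 5.6 3.2
   vertex 0.7 2.0 3.9
   vertex 5.6 4.4 5.3
  endloop
 endfacet
 facet normal 0.344 0.928 -0.141
  outer loop
   vertex 1.5 5.6 3.2
   vertex 5.6 4.4 5.3
   vertex 4.3 4.2 0.8
  endloop
 endfacet
 facet normal -0.085 -0.601 0.795
  outer loop
   vertex 4.0 1.4 3.8
   vertex 0.7 2.0 3.9
   vertex 5.7 0.1 3.0
  endloop
 endfacet
 facet normal -0.050 -0.425 0.904
  outer loop
   vertex 4.0 1.4 3.8
   vertex 5.6 4.4 5.3
   vertex 0.7 2.0 3.9
  endloop
 endfacet
 facet normal 0.055 -0.470 0.881
  outer loop
   vertex 4.0 1.4 3.8
   vertex 5.7 0.1 3.0
   vertex 5.6 4.4 5.3
  endloop
 endfacet
 facet normal -0.293 -0.910 0.292
  outer loop
   vertex 1.0 1.1 1.4
   vertex 5.7 0.1 3.0
   vertex 0.7 2.0 3.9
  endloop
 endfacet
 facet normal 0.217 -0.403 -0.889
  outer loop
   vertex 1.0 1.1 1.4
   vertex 4.3 4.2 0.8
   vertex 5.7 0.1 3.0
  endloop
 endfacet
 facet normal -0.967 0.180 -0.181
  outer loop
   vertex 1.0 1.1 1.4
   vertex 0.7 2.0 3.9
   vertex 1.5 5.6 3.2
  endloop
 endfacet
 facet normal -0.491 0.370 -0.789
  outer loop
   vertex 1.0 1.1 1.4
   vertex 1.5 5.6 3.2
   vertex 4.3 4.2 0.8
  endloop
 endfacet
 facet normal 0.993 0.072 -0.092
  outer loop
   vertex 5.4 4.1 2.9
   vertex 5.6 4.4 5.3
   vertex 5.7 0.1 3.0
  endloop
 endfacet
 facet normal 0.886 0.055 -0.461
  outer loop
   vertex 5.4 4.1 2.9
   vertex 5.7 0.1 3.0
   vertex 4.3 4.2 0.8
  endloop
 endfacet
 facet normal 0.361 0.921 -0.145
  outer loop
   vertex 5.4 4.1 2.9
   vertex 4.3 4.2 0.8
   vertex 5.6 4.4 5.3
  endloop
 endfacet
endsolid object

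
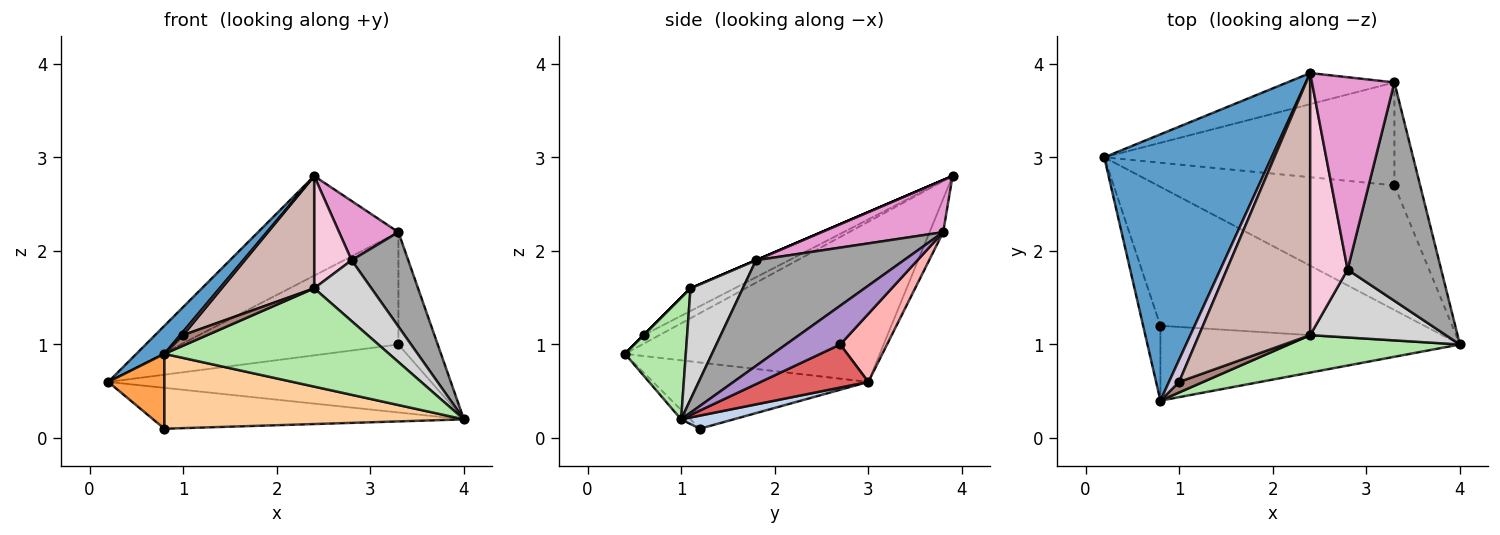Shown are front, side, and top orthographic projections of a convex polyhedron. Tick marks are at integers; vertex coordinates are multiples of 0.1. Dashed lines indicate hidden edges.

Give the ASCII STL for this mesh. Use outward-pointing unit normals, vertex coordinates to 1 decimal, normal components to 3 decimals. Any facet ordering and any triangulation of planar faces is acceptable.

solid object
 facet normal -0.689 -0.076 0.720
  outer loop
   vertex 2.4 3.9 2.8
   vertex 0.2 3.0 0.6
   vertex 0.8 0.4 0.9
  endloop
 endfacet
 facet normal 0.048 0.282 -0.958
  outer loop
   vertex 0.8 1.2 0.1
   vertex 0.2 3.0 0.6
   vertex 4.0 1.0 0.2
  endloop
 endfacet
 facet normal -0.938 -0.245 -0.245
  outer loop
   vertex 0.8 1.2 0.1
   vertex 0.8 0.4 0.9
   vertex 0.2 3.0 0.6
  endloop
 endfacet
 facet normal -0.022 -0.707 -0.707
  outer loop
   vertex 0.8 1.2 0.1
   vertex 4.0 1.0 0.2
   vertex 0.8 0.4 0.9
  endloop
 endfacet
 facet normal -0.092 0.951 -0.297
  outer loop
   vertex 3.3 3.8 2.2
   vertex 0.2 3.0 0.6
   vertex 2.4 3.9 2.8
  endloop
 endfacet
 facet normal 0.245 -0.906 0.345
  outer loop
   vertex 2.4 1.1 1.6
   vertex 0.8 0.4 0.9
   vertex 4.0 1.0 0.2
  endloop
 endfacet
 facet normal 0.158 0.473 -0.867
  outer loop
   vertex 3.3 2.7 1.0
   vertex 4.0 1.0 0.2
   vertex 0.2 3.0 0.6
  endloop
 endfacet
 facet normal 0.157 0.728 -0.667
  outer loop
   vertex 3.3 2.7 1.0
   vertex 0.2 3.0 0.6
   vertex 3.3 3.8 2.2
  endloop
 endfacet
 facet normal 0.713 0.517 -0.474
  outer loop
   vertex 3.3 2.7 1.0
   vertex 3.3 3.8 2.2
   vertex 4.0 1.0 0.2
  endloop
 endfacet
 facet normal -0.639 -0.120 0.759
  outer loop
   vertex 1.0 0.6 1.1
   vertex 2.4 3.9 2.8
   vertex 0.8 0.4 0.9
  endloop
 endfacet
 facet normal 0.000 -0.707 0.707
  outer loop
   vertex 1.0 0.6 1.1
   vertex 0.8 0.4 0.9
   vertex 2.4 1.1 1.6
  endloop
 endfacet
 facet normal -0.184 -0.387 0.903
  outer loop
   vertex 1.0 0.6 1.1
   vertex 2.4 1.1 1.6
   vertex 2.4 3.9 2.8
  endloop
 endfacet
 facet normal 0.517 -0.252 0.818
  outer loop
   vertex 2.8 1.8 1.9
   vertex 3.3 3.8 2.2
   vertex 2.4 3.9 2.8
  endloop
 endfacet
 facet normal 0.000 -0.394 0.919
  outer loop
   vertex 2.8 1.8 1.9
   vertex 2.4 3.9 2.8
   vertex 2.4 1.1 1.6
  endloop
 endfacet
 facet normal 0.719 -0.276 0.638
  outer loop
   vertex 2.8 1.8 1.9
   vertex 4.0 1.0 0.2
   vertex 3.3 3.8 2.2
  endloop
 endfacet
 facet normal 0.521 -0.570 0.636
  outer loop
   vertex 2.8 1.8 1.9
   vertex 2.4 1.1 1.6
   vertex 4.0 1.0 0.2
  endloop
 endfacet
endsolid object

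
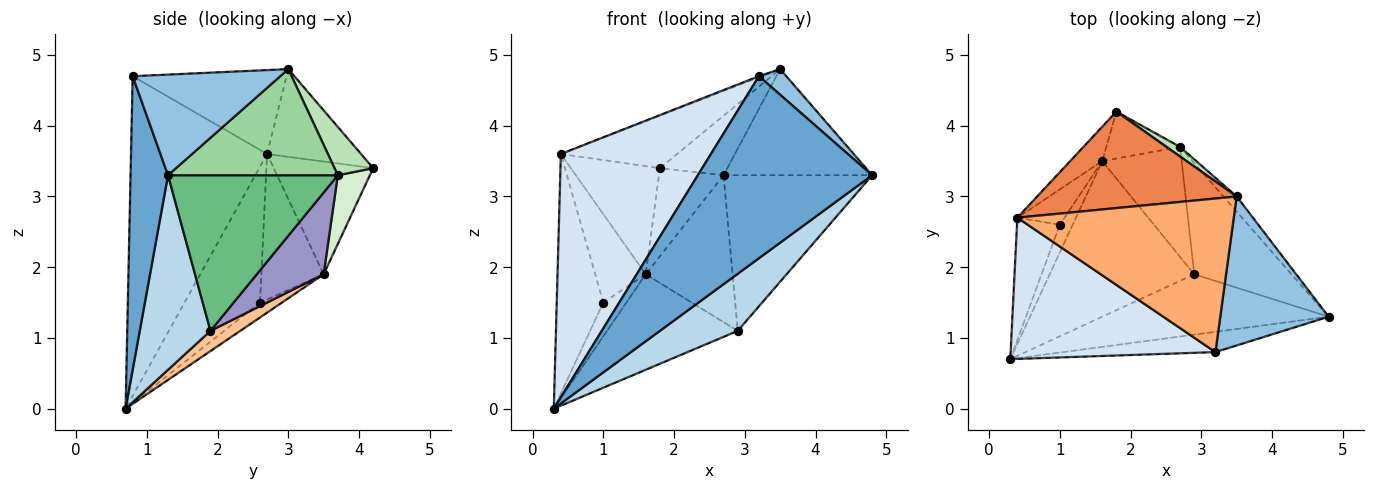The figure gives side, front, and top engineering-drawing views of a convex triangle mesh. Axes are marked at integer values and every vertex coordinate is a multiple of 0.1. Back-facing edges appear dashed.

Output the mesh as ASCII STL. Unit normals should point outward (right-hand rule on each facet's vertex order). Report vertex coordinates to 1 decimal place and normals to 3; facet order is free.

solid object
 facet normal 0.209 -0.972 -0.108
  outer loop
   vertex 3.2 0.8 4.7
   vertex 0.3 0.7 0.0
   vertex 4.8 1.3 3.3
  endloop
 endfacet
 facet normal 0.675 -0.125 0.727
  outer loop
   vertex 3.2 0.8 4.7
   vertex 4.8 1.3 3.3
   vertex 3.5 3.0 4.8
  endloop
 endfacet
 facet normal 0.530 -0.583 -0.616
  outer loop
   vertex 2.9 1.9 1.1
   vertex 4.8 1.3 3.3
   vertex 0.3 0.7 0.0
  endloop
 endfacet
 facet normal -0.617 -0.681 0.395
  outer loop
   vertex 0.4 2.7 3.6
   vertex 0.3 0.7 0.0
   vertex 3.2 0.8 4.7
  endloop
 endfacet
 facet normal -0.360 0.446 0.820
  outer loop
   vertex 0.4 2.7 3.6
   vertex 3.5 3.0 4.8
   vertex 1.8 4.2 3.4
  endloop
 endfacet
 facet normal -0.362 0.007 0.932
  outer loop
   vertex 0.4 2.7 3.6
   vertex 3.2 0.8 4.7
   vertex 3.5 3.0 4.8
  endloop
 endfacet
 facet normal 0.118 0.519 -0.846
  outer loop
   vertex 1.6 3.5 1.9
   vertex 2.9 1.9 1.1
   vertex 0.3 0.7 0.0
  endloop
 endfacet
 facet normal -0.729 0.653 -0.207
  outer loop
   vertex 1.6 3.5 1.9
   vertex 0.4 2.7 3.6
   vertex 1.8 4.2 3.4
  endloop
 endfacet
 facet normal 0.681 0.596 -0.426
  outer loop
   vertex 2.7 3.7 3.3
   vertex 4.8 1.3 3.3
   vertex 2.9 1.9 1.1
  endloop
 endfacet
 facet normal 0.749 0.656 -0.094
  outer loop
   vertex 2.7 3.7 3.3
   vertex 3.5 3.0 4.8
   vertex 4.8 1.3 3.3
  endloop
 endfacet
 facet normal 0.493 0.859 0.138
  outer loop
   vertex 2.7 3.7 3.3
   vertex 1.8 4.2 3.4
   vertex 3.5 3.0 4.8
  endloop
 endfacet
 facet normal 0.401 0.808 -0.431
  outer loop
   vertex 2.7 3.7 3.3
   vertex 1.6 3.5 1.9
   vertex 1.8 4.2 3.4
  endloop
 endfacet
 facet normal 0.525 0.681 -0.510
  outer loop
   vertex 2.7 3.7 3.3
   vertex 2.9 1.9 1.1
   vertex 1.6 3.5 1.9
  endloop
 endfacet
 facet normal -0.822 0.507 -0.259
  outer loop
   vertex 1.0 2.6 1.5
   vertex 0.3 0.7 0.0
   vertex 0.4 2.7 3.6
  endloop
 endfacet
 facet normal -0.592 0.622 -0.512
  outer loop
   vertex 1.0 2.6 1.5
   vertex 1.6 3.5 1.9
   vertex 0.3 0.7 0.0
  endloop
 endfacet
 facet normal -0.753 0.611 -0.244
  outer loop
   vertex 1.0 2.6 1.5
   vertex 0.4 2.7 3.6
   vertex 1.6 3.5 1.9
  endloop
 endfacet
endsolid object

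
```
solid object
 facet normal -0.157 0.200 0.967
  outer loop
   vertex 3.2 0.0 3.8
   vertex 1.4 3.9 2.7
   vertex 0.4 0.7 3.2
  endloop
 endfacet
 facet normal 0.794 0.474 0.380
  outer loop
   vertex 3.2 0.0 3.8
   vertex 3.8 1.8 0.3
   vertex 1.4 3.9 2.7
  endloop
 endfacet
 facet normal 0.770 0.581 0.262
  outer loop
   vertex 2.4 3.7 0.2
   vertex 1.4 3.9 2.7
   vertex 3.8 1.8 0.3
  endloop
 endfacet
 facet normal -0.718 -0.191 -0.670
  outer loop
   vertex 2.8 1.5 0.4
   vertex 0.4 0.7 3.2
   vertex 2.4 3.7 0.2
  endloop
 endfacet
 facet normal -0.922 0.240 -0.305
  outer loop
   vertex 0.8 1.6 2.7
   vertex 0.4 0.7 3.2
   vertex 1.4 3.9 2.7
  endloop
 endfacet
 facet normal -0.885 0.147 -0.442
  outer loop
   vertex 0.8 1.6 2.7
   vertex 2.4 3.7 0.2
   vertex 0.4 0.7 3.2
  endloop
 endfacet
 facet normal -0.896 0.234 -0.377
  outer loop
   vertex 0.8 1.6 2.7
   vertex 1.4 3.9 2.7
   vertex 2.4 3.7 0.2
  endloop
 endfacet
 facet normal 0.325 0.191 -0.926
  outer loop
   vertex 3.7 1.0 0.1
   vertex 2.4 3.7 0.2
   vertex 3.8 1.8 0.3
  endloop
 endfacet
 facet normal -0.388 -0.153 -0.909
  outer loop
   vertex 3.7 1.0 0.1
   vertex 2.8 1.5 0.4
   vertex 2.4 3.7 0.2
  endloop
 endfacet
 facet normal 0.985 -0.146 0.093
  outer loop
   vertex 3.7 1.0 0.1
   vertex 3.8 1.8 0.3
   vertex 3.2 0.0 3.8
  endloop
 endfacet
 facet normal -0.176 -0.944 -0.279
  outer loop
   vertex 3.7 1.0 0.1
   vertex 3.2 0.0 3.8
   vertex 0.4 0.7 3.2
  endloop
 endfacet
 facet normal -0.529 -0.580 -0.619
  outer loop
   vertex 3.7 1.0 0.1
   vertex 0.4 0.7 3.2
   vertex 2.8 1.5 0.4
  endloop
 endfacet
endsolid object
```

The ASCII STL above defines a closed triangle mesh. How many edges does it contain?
18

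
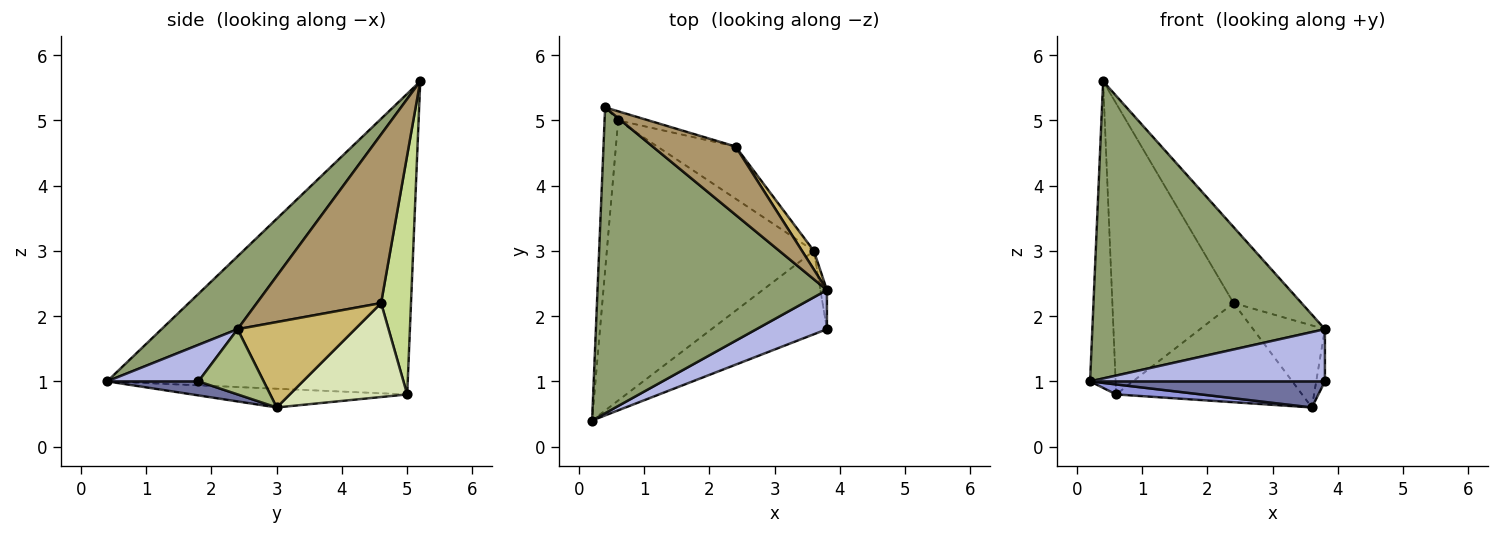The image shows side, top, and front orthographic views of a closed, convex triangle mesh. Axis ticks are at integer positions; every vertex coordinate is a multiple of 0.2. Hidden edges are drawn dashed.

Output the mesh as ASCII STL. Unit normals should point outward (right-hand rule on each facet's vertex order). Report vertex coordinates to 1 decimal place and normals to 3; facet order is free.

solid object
 facet normal 0.115 -0.297 -0.948
  outer loop
   vertex 3.6 3.0 0.6
   vertex 3.8 1.8 1.0
   vertex 0.2 0.4 1.0
  endloop
 endfacet
 facet normal -0.995 0.085 -0.045
  outer loop
   vertex 0.6 5.0 0.8
   vertex 0.2 0.4 1.0
   vertex 0.4 5.2 5.6
  endloop
 endfacet
 facet normal -0.090 -0.035 -0.995
  outer loop
   vertex 0.6 5.0 0.8
   vertex 3.6 3.0 0.6
   vertex 0.2 0.4 1.0
  endloop
 endfacet
 facet normal 0.297 -0.764 0.573
  outer loop
   vertex 3.8 2.4 1.8
   vertex 0.2 0.4 1.0
   vertex 3.8 1.8 1.0
  endloop
 endfacet
 facet normal 0.222 -0.679 0.699
  outer loop
   vertex 3.8 2.4 1.8
   vertex 0.4 5.2 5.6
   vertex 0.2 0.4 1.0
  endloop
 endfacet
 facet normal 0.986 0.132 -0.099
  outer loop
   vertex 3.8 2.4 1.8
   vertex 3.8 1.8 1.0
   vertex 3.6 3.0 0.6
  endloop
 endfacet
 facet normal 0.239 0.970 -0.030
  outer loop
   vertex 2.4 4.6 2.2
   vertex 0.6 5.0 0.8
   vertex 0.4 5.2 5.6
  endloop
 endfacet
 facet normal 0.488 0.772 -0.407
  outer loop
   vertex 2.4 4.6 2.2
   vertex 3.6 3.0 0.6
   vertex 0.6 5.0 0.8
  endloop
 endfacet
 facet normal 0.806 0.441 0.396
  outer loop
   vertex 2.4 4.6 2.2
   vertex 0.4 5.2 5.6
   vertex 3.8 2.4 1.8
  endloop
 endfacet
 facet normal 0.847 0.518 0.118
  outer loop
   vertex 2.4 4.6 2.2
   vertex 3.8 2.4 1.8
   vertex 3.6 3.0 0.6
  endloop
 endfacet
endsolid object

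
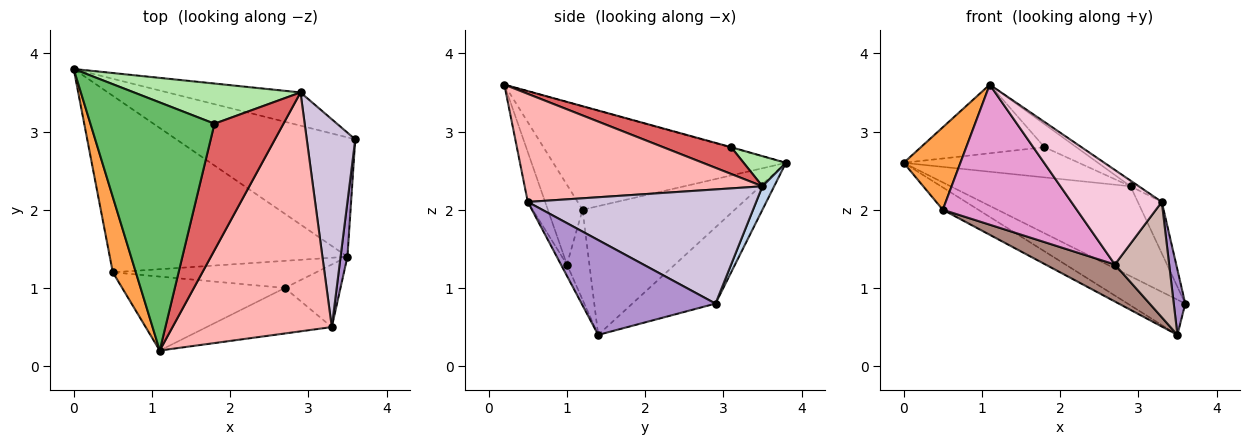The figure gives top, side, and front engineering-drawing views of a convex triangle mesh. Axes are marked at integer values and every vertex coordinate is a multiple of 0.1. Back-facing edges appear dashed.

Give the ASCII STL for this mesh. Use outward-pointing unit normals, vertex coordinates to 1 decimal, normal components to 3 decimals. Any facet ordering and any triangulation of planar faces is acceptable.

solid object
 facet normal -0.378 0.262 -0.888
  outer loop
   vertex 3.5 1.4 0.4
   vertex 0.0 3.8 2.6
   vertex 3.6 2.9 0.8
  endloop
 endfacet
 facet normal 0.061 0.936 -0.346
  outer loop
   vertex 2.9 3.5 2.3
   vertex 3.6 2.9 0.8
   vertex 0.0 3.8 2.6
  endloop
 endfacet
 facet normal -0.950 -0.231 0.211
  outer loop
   vertex 0.5 1.2 2.0
   vertex 1.1 0.2 3.6
   vertex 0.0 3.8 2.6
  endloop
 endfacet
 facet normal -0.473 0.111 -0.874
  outer loop
   vertex 0.5 1.2 2.0
   vertex 0.0 3.8 2.6
   vertex 3.5 1.4 0.4
  endloop
 endfacet
 facet normal -0.003 0.267 0.964
  outer loop
   vertex 1.8 3.1 2.8
   vertex 0.0 3.8 2.6
   vertex 1.1 0.2 3.6
  endloop
 endfacet
 facet normal 0.143 0.595 0.791
  outer loop
   vertex 1.8 3.1 2.8
   vertex 2.9 3.5 2.3
   vertex 0.0 3.8 2.6
  endloop
 endfacet
 facet normal 0.357 0.167 0.919
  outer loop
   vertex 1.8 3.1 2.8
   vertex 1.1 0.2 3.6
   vertex 2.9 3.5 2.3
  endloop
 endfacet
 facet normal 0.561 0.020 0.827
  outer loop
   vertex 3.3 0.5 2.1
   vertex 2.9 3.5 2.3
   vertex 1.1 0.2 3.6
  endloop
 endfacet
 facet normal 0.994 -0.085 0.072
  outer loop
   vertex 3.3 0.5 2.1
   vertex 3.5 1.4 0.4
   vertex 3.6 2.9 0.8
  endloop
 endfacet
 facet normal 0.916 0.096 0.389
  outer loop
   vertex 3.3 0.5 2.1
   vertex 3.6 2.9 0.8
   vertex 2.9 3.5 2.3
  endloop
 endfacet
 facet normal -0.253 -0.781 -0.572
  outer loop
   vertex 2.7 1.0 1.3
   vertex 0.5 1.2 2.0
   vertex 3.5 1.4 0.4
  endloop
 endfacet
 facet normal -0.096 -0.875 -0.475
  outer loop
   vertex 2.7 1.0 1.3
   vertex 3.5 1.4 0.4
   vertex 3.3 0.5 2.1
  endloop
 endfacet
 facet normal -0.223 -0.862 -0.455
  outer loop
   vertex 2.7 1.0 1.3
   vertex 1.1 0.2 3.6
   vertex 0.5 1.2 2.0
  endloop
 endfacet
 facet normal -0.170 -0.888 -0.427
  outer loop
   vertex 2.7 1.0 1.3
   vertex 3.3 0.5 2.1
   vertex 1.1 0.2 3.6
  endloop
 endfacet
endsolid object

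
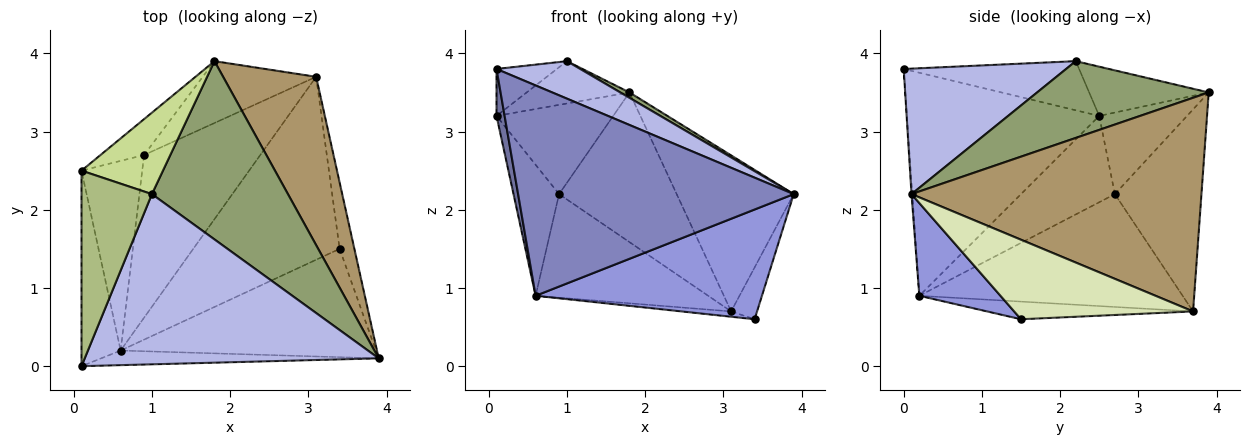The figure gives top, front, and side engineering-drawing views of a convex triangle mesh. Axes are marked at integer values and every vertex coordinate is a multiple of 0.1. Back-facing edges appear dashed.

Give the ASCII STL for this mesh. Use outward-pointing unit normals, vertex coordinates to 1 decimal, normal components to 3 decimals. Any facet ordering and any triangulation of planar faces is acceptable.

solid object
 facet normal -0.984 -0.041 -0.173
  outer loop
   vertex 0.6 0.2 0.9
   vertex 0.1 0.0 3.8
   vertex 0.1 2.5 3.2
  endloop
 endfacet
 facet normal -0.003 -0.998 -0.069
  outer loop
   vertex 0.6 0.2 0.9
   vertex 3.9 0.1 2.2
   vertex 0.1 0.0 3.8
  endloop
 endfacet
 facet normal 0.247 -0.690 -0.681
  outer loop
   vertex 0.6 0.2 0.9
   vertex 3.4 1.5 0.6
   vertex 3.9 0.1 2.2
  endloop
 endfacet
 facet normal 0.385 -0.198 0.901
  outer loop
   vertex 1.0 2.2 3.9
   vertex 0.1 0.0 3.8
   vertex 3.9 0.1 2.2
  endloop
 endfacet
 facet normal 0.491 -0.026 0.871
  outer loop
   vertex 1.0 2.2 3.9
   vertex 3.9 0.1 2.2
   vertex 1.8 3.9 3.5
  endloop
 endfacet
 facet normal -0.561 0.193 0.805
  outer loop
   vertex 1.0 2.2 3.9
   vertex 0.1 2.5 3.2
   vertex 0.1 0.0 3.8
  endloop
 endfacet
 facet normal -0.473 0.406 0.782
  outer loop
   vertex 1.0 2.2 3.9
   vertex 1.8 3.9 3.5
   vertex 0.1 2.5 3.2
  endloop
 endfacet
 facet normal 0.973 0.141 -0.181
  outer loop
   vertex 3.1 3.7 0.7
   vertex 3.9 0.1 2.2
   vertex 3.4 1.5 0.6
  endloop
 endfacet
 facet normal 0.860 0.347 0.374
  outer loop
   vertex 3.1 3.7 0.7
   vertex 1.8 3.9 3.5
   vertex 3.9 0.1 2.2
  endloop
 endfacet
 facet normal -0.120 0.029 -0.992
  outer loop
   vertex 3.1 3.7 0.7
   vertex 3.4 1.5 0.6
   vertex 0.6 0.2 0.9
  endloop
 endfacet
 facet normal -0.573 0.761 -0.306
  outer loop
   vertex 0.9 2.7 2.2
   vertex 0.1 2.5 3.2
   vertex 1.8 3.9 3.5
  endloop
 endfacet
 facet normal -0.563 0.764 -0.316
  outer loop
   vertex 0.9 2.7 2.2
   vertex 1.8 3.9 3.5
   vertex 3.1 3.7 0.7
  endloop
 endfacet
 facet normal -0.760 0.369 -0.534
  outer loop
   vertex 0.9 2.7 2.2
   vertex 0.6 0.2 0.9
   vertex 0.1 2.5 3.2
  endloop
 endfacet
 facet normal -0.634 0.415 -0.653
  outer loop
   vertex 0.9 2.7 2.2
   vertex 3.1 3.7 0.7
   vertex 0.6 0.2 0.9
  endloop
 endfacet
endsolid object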